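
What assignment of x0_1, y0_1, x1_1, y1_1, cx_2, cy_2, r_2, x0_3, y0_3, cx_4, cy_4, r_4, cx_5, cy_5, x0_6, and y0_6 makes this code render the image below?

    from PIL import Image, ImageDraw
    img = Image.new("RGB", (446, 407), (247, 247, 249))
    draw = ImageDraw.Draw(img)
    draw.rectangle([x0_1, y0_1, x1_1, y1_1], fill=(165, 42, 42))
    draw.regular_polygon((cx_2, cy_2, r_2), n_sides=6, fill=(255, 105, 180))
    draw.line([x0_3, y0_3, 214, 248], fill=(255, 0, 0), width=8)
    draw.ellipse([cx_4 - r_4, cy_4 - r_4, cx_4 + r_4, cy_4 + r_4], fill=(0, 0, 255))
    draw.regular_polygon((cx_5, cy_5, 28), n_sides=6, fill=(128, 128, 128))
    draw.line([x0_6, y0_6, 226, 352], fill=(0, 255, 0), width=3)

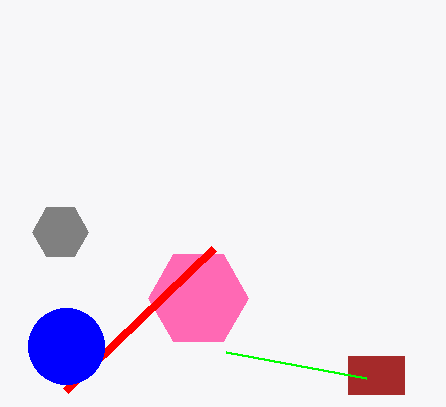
x0_1 = 348; y0_1 = 356; x1_1 = 404; y1_1 = 394; cx_2 = 198; cy_2 = 298; r_2 = 50; x0_3 = 66; y0_3 = 390; cx_4 = 66; cy_4 = 346; r_4 = 38; cx_5 = 60; cy_5 = 232; x0_6 = 366; y0_6 = 378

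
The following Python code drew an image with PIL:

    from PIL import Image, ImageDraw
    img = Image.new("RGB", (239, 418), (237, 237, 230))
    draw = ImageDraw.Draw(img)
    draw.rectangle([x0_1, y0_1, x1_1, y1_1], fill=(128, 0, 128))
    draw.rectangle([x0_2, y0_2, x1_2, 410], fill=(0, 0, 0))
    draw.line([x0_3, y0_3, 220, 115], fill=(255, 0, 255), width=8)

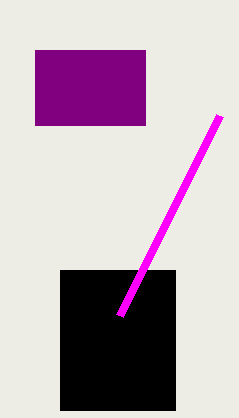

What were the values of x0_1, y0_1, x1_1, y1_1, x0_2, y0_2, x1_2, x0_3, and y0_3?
x0_1 = 35
y0_1 = 50
x1_1 = 145
y1_1 = 125
x0_2 = 60
y0_2 = 270
x1_2 = 175
x0_3 = 120
y0_3 = 315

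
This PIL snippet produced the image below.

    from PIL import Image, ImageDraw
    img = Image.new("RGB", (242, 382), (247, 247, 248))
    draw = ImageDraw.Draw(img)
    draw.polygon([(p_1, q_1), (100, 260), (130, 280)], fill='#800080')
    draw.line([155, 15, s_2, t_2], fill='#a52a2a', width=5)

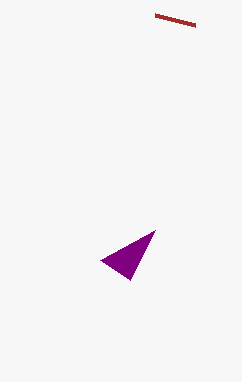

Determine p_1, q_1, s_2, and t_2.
p_1 = 155, q_1 = 230, s_2 = 195, t_2 = 25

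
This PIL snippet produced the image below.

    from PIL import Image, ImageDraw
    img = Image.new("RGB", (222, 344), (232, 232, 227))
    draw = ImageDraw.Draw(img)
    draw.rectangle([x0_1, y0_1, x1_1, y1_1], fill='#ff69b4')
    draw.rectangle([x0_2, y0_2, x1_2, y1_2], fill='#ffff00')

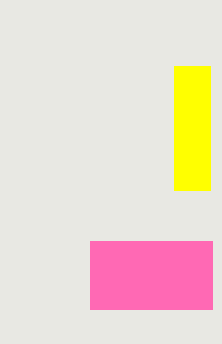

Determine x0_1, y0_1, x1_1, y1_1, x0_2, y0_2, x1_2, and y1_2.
x0_1 = 90
y0_1 = 241
x1_1 = 212
y1_1 = 309
x0_2 = 174
y0_2 = 66
x1_2 = 210
y1_2 = 190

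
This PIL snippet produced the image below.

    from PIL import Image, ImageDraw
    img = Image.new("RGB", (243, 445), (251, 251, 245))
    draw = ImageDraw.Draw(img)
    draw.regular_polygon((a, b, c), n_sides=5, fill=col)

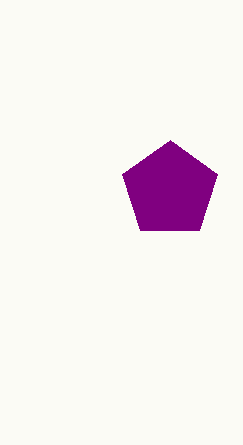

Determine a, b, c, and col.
a = 170
b = 190
c = 50
col = 'purple'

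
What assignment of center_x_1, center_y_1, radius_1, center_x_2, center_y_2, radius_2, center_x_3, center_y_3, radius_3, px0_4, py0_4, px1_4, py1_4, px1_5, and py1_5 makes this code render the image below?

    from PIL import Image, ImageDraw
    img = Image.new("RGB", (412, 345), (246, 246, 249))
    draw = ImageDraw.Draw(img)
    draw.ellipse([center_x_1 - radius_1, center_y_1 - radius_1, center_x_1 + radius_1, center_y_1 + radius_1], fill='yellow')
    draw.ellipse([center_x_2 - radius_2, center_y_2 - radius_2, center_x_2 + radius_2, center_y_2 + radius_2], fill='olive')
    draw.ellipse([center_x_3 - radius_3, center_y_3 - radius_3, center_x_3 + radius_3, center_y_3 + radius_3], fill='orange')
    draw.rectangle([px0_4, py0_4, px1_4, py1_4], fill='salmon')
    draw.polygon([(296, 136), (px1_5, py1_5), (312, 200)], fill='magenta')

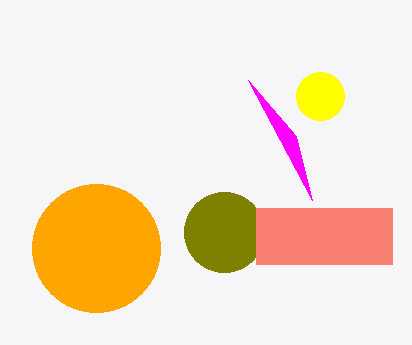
center_x_1 = 320, center_y_1 = 96, radius_1 = 24, center_x_2 = 224, center_y_2 = 232, radius_2 = 40, center_x_3 = 96, center_y_3 = 248, radius_3 = 64, px0_4 = 256, py0_4 = 208, px1_4 = 392, py1_4 = 264, px1_5 = 248, py1_5 = 80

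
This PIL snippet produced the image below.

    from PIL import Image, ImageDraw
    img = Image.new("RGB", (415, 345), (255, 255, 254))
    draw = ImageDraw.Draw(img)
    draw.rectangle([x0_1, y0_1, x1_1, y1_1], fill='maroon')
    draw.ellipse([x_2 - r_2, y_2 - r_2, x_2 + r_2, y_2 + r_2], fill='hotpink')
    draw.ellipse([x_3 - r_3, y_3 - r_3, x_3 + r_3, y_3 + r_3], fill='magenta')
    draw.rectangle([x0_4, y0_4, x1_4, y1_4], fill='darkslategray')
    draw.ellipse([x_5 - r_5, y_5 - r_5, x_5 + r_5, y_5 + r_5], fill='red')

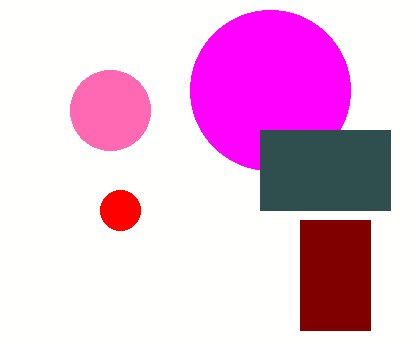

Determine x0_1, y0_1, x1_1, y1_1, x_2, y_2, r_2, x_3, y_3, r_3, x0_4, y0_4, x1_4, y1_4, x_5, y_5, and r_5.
x0_1 = 300, y0_1 = 220, x1_1 = 370, y1_1 = 330, x_2 = 110, y_2 = 110, r_2 = 40, x_3 = 270, y_3 = 90, r_3 = 80, x0_4 = 260, y0_4 = 130, x1_4 = 390, y1_4 = 210, x_5 = 120, y_5 = 210, r_5 = 20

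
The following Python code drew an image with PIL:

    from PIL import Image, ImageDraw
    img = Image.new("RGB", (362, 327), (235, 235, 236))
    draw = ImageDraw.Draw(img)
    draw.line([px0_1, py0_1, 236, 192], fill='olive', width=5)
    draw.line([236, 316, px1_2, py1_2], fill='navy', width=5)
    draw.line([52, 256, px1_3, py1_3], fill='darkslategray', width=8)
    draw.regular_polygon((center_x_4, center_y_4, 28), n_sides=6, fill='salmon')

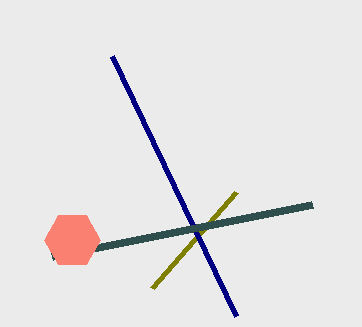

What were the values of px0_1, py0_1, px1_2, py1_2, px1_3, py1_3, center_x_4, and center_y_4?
px0_1 = 152
py0_1 = 288
px1_2 = 112
py1_2 = 56
px1_3 = 312
py1_3 = 204
center_x_4 = 72
center_y_4 = 240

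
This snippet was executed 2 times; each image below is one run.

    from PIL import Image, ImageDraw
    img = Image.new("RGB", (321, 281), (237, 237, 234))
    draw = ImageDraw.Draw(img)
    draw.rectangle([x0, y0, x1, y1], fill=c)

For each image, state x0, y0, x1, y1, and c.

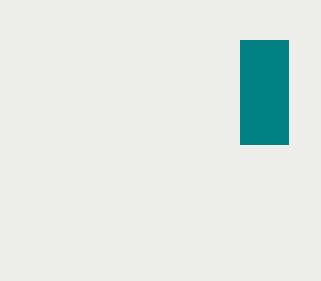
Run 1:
x0 = 240
y0 = 40
x1 = 288
y1 = 144
c = 'teal'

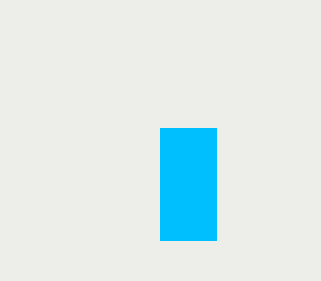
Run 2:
x0 = 160
y0 = 128
x1 = 216
y1 = 240
c = 'deepskyblue'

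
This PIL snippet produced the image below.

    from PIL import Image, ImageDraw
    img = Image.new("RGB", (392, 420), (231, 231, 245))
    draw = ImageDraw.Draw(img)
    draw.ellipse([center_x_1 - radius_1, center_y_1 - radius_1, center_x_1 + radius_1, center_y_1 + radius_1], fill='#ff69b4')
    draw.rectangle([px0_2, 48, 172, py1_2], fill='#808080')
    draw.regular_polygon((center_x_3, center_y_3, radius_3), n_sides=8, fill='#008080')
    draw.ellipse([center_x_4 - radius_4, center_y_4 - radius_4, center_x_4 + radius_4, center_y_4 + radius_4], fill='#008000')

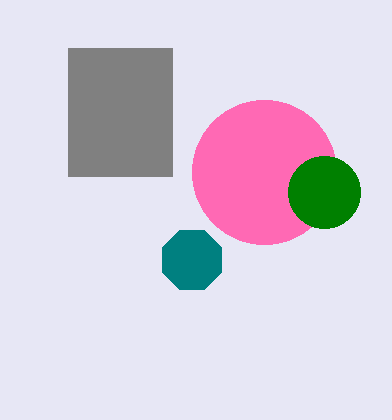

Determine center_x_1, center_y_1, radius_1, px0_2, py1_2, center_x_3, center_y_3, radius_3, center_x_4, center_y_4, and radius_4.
center_x_1 = 264
center_y_1 = 172
radius_1 = 72
px0_2 = 68
py1_2 = 176
center_x_3 = 192
center_y_3 = 260
radius_3 = 32
center_x_4 = 324
center_y_4 = 192
radius_4 = 36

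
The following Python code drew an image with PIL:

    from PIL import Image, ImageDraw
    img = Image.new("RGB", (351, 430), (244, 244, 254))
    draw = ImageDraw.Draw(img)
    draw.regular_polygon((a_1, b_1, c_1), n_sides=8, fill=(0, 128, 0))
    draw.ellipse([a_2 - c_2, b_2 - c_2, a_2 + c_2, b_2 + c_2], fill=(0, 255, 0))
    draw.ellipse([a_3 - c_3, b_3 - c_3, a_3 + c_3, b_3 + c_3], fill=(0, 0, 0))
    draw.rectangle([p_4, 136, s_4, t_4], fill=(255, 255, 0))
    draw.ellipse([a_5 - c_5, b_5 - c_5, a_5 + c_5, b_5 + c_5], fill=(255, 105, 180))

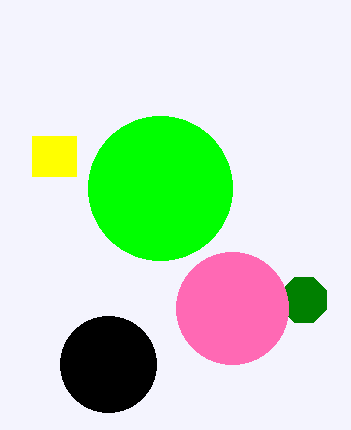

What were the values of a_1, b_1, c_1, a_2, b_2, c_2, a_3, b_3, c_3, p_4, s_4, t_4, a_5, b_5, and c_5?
a_1 = 304, b_1 = 300, c_1 = 24, a_2 = 160, b_2 = 188, c_2 = 72, a_3 = 108, b_3 = 364, c_3 = 48, p_4 = 32, s_4 = 76, t_4 = 176, a_5 = 232, b_5 = 308, c_5 = 56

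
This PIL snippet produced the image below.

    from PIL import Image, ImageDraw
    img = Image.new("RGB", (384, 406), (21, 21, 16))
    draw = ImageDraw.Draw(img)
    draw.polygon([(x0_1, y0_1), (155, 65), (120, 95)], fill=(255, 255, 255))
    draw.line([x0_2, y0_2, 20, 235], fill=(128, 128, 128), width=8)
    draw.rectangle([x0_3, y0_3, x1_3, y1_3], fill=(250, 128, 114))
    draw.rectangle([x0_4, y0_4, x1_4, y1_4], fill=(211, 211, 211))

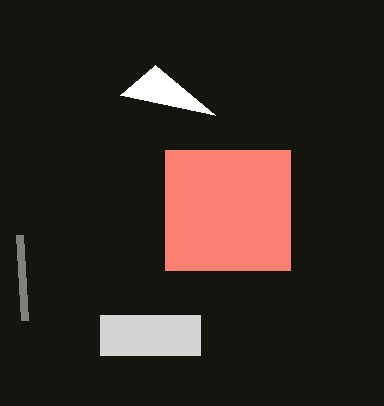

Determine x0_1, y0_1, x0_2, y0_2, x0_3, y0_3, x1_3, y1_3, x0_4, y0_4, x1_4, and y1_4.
x0_1 = 215
y0_1 = 115
x0_2 = 25
y0_2 = 320
x0_3 = 165
y0_3 = 150
x1_3 = 290
y1_3 = 270
x0_4 = 100
y0_4 = 315
x1_4 = 200
y1_4 = 355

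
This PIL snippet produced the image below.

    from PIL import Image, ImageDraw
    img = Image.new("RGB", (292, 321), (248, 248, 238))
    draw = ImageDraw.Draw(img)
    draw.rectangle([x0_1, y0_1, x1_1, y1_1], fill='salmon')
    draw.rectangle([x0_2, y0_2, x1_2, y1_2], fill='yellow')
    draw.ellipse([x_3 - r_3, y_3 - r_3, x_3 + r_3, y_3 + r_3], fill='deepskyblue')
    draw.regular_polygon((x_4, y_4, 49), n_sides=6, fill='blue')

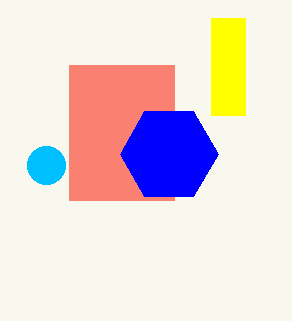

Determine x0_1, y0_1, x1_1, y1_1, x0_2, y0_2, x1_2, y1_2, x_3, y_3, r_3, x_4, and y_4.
x0_1 = 69, y0_1 = 65, x1_1 = 174, y1_1 = 200, x0_2 = 211, y0_2 = 18, x1_2 = 245, y1_2 = 115, x_3 = 46, y_3 = 165, r_3 = 19, x_4 = 169, y_4 = 154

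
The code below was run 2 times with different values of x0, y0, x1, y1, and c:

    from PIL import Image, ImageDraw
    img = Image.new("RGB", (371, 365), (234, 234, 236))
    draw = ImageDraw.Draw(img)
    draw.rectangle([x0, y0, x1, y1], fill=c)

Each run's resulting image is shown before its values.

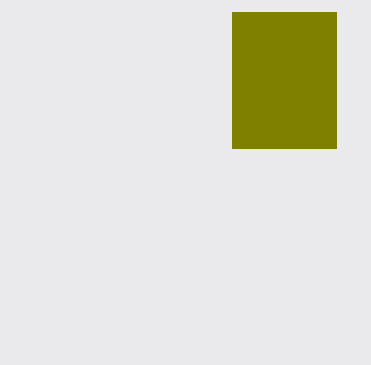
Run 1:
x0 = 232
y0 = 12
x1 = 336
y1 = 148
c = 'olive'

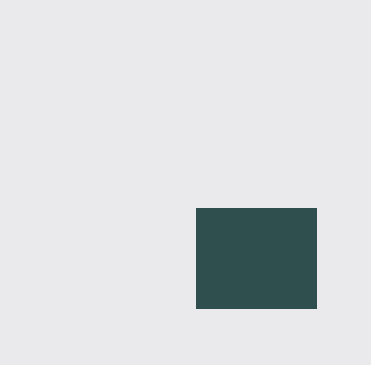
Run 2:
x0 = 196
y0 = 208
x1 = 316
y1 = 308
c = 'darkslategray'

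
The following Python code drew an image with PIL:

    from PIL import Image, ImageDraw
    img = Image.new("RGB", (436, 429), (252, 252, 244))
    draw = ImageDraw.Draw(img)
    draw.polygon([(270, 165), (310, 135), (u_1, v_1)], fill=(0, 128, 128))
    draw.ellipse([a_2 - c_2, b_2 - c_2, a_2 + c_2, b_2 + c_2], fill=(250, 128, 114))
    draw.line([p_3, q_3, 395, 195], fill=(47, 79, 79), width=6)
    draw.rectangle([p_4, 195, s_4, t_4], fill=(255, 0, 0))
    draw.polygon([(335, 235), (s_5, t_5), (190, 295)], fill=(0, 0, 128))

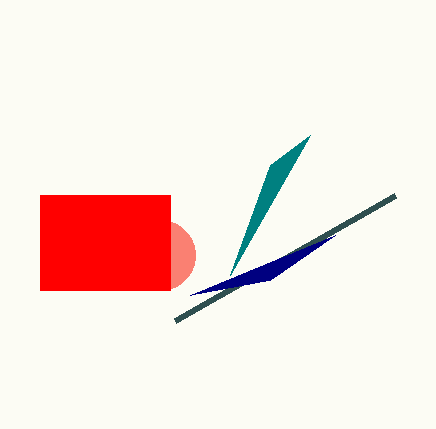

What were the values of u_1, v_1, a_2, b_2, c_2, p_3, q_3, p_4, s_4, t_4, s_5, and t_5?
u_1 = 230; v_1 = 275; a_2 = 160; b_2 = 255; c_2 = 35; p_3 = 175; q_3 = 320; p_4 = 40; s_4 = 170; t_4 = 290; s_5 = 270; t_5 = 280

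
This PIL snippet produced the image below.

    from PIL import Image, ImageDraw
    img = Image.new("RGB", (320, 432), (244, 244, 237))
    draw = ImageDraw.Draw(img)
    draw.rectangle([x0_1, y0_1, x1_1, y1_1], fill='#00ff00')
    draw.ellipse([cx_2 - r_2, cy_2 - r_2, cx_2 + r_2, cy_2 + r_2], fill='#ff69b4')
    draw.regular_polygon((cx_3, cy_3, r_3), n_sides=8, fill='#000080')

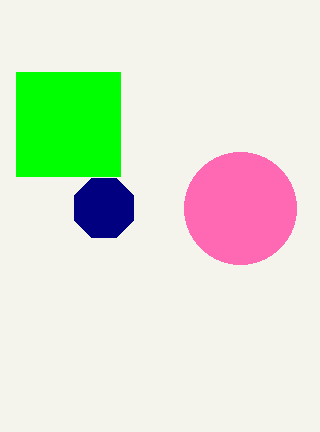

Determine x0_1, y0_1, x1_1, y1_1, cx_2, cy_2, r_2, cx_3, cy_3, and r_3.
x0_1 = 16, y0_1 = 72, x1_1 = 120, y1_1 = 176, cx_2 = 240, cy_2 = 208, r_2 = 56, cx_3 = 104, cy_3 = 208, r_3 = 32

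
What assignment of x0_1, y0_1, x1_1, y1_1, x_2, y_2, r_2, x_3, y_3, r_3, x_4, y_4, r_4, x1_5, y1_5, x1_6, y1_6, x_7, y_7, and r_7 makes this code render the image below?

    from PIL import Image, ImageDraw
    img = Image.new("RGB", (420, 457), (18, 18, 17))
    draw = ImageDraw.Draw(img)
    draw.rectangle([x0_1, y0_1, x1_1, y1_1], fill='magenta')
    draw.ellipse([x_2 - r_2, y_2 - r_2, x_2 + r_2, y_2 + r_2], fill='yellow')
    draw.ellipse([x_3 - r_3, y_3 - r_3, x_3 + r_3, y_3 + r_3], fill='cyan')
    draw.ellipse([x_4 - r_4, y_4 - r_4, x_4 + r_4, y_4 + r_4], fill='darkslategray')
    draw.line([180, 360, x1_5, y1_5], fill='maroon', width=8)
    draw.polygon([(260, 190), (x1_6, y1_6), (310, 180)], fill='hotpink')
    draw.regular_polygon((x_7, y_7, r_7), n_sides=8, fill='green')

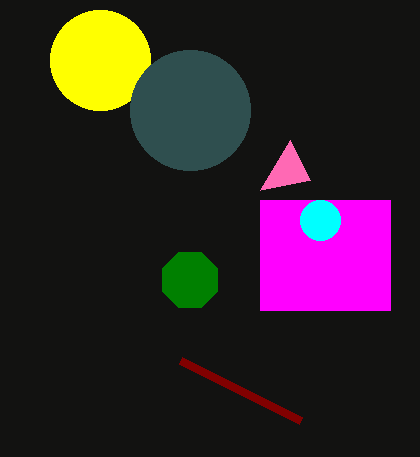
x0_1 = 260, y0_1 = 200, x1_1 = 390, y1_1 = 310, x_2 = 100, y_2 = 60, r_2 = 50, x_3 = 320, y_3 = 220, r_3 = 20, x_4 = 190, y_4 = 110, r_4 = 60, x1_5 = 300, y1_5 = 420, x1_6 = 290, y1_6 = 140, x_7 = 190, y_7 = 280, r_7 = 30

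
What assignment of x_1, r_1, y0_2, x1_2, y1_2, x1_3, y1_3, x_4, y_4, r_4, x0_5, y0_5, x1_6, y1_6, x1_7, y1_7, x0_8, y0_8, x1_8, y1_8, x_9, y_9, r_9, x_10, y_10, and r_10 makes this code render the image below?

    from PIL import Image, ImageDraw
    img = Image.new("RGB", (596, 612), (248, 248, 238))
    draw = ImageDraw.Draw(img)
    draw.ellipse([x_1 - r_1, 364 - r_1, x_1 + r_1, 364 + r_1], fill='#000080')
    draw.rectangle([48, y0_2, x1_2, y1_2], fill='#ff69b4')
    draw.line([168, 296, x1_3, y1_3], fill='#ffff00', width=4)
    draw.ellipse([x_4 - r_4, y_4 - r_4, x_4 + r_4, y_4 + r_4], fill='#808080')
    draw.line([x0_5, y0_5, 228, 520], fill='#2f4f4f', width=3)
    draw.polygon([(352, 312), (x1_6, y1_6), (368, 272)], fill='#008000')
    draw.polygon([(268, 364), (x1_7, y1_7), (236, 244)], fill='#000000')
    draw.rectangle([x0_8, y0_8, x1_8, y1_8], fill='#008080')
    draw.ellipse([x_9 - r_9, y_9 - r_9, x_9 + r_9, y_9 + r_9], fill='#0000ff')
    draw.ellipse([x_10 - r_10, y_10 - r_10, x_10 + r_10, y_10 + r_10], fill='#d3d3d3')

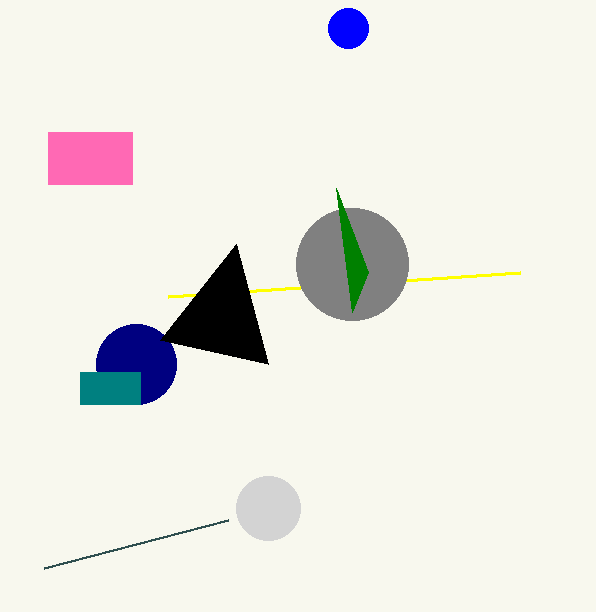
x_1 = 136, r_1 = 40, y0_2 = 132, x1_2 = 132, y1_2 = 184, x1_3 = 520, y1_3 = 272, x_4 = 352, y_4 = 264, r_4 = 56, x0_5 = 44, y0_5 = 568, x1_6 = 336, y1_6 = 188, x1_7 = 160, y1_7 = 340, x0_8 = 80, y0_8 = 372, x1_8 = 140, y1_8 = 404, x_9 = 348, y_9 = 28, r_9 = 20, x_10 = 268, y_10 = 508, r_10 = 32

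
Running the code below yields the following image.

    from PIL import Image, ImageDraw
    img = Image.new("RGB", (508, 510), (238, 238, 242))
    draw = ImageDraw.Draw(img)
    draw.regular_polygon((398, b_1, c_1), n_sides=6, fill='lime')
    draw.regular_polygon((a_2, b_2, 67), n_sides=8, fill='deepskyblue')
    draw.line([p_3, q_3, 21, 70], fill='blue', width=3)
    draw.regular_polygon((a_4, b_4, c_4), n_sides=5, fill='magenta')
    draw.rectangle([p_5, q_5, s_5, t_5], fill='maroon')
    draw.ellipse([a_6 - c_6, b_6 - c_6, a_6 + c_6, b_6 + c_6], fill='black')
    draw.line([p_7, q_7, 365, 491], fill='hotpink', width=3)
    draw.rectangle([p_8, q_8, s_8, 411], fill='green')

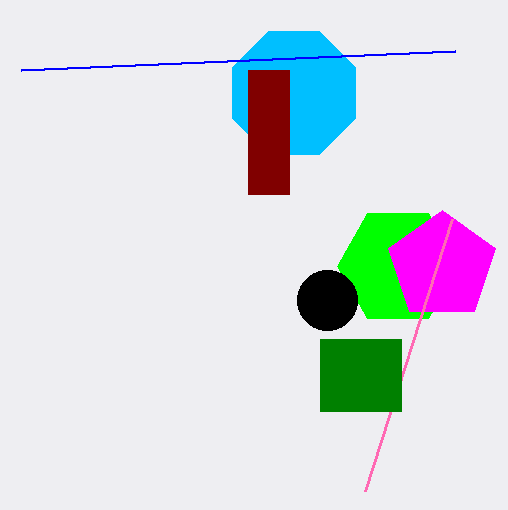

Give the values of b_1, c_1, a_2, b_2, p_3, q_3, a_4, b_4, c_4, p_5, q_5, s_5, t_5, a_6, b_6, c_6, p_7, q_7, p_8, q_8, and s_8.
b_1 = 266
c_1 = 61
a_2 = 294
b_2 = 93
p_3 = 455
q_3 = 51
a_4 = 442
b_4 = 266
c_4 = 56
p_5 = 248
q_5 = 70
s_5 = 289
t_5 = 194
a_6 = 327
b_6 = 300
c_6 = 30
p_7 = 452
q_7 = 219
p_8 = 320
q_8 = 339
s_8 = 401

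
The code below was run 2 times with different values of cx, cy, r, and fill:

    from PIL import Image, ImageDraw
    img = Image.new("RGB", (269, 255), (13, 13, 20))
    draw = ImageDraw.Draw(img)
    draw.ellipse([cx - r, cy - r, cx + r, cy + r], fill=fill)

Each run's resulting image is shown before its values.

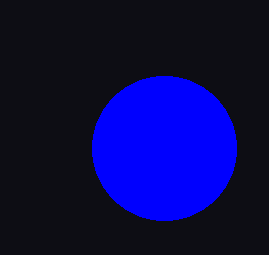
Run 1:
cx = 164, cy = 148, r = 72, fill = 'blue'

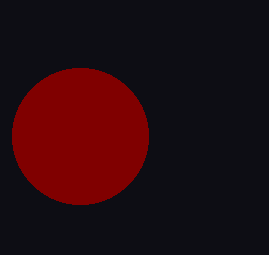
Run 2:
cx = 80; cy = 136; r = 68; fill = 'maroon'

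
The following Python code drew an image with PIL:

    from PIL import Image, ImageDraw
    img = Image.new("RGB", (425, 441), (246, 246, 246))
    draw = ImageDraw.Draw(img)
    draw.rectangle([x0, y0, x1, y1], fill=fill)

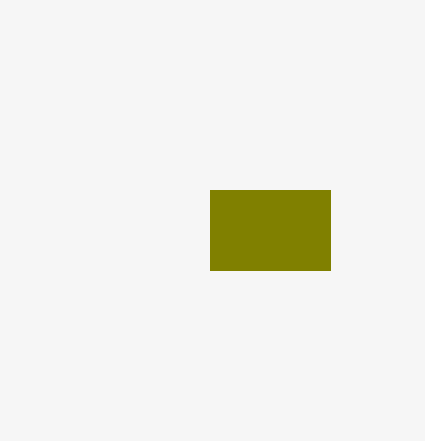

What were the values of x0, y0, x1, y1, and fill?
x0 = 210, y0 = 190, x1 = 330, y1 = 270, fill = 'olive'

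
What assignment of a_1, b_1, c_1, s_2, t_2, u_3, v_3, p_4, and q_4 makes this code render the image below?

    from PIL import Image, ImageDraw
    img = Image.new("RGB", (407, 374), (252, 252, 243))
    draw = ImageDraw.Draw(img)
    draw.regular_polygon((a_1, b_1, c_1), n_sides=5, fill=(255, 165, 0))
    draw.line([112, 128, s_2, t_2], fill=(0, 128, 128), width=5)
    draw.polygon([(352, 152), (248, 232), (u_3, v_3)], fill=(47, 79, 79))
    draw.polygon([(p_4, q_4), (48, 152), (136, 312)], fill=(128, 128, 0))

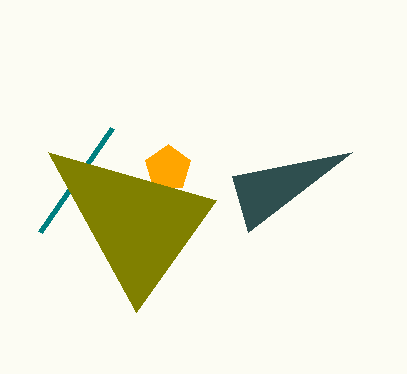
a_1 = 168; b_1 = 168; c_1 = 24; s_2 = 40; t_2 = 232; u_3 = 232; v_3 = 176; p_4 = 216; q_4 = 200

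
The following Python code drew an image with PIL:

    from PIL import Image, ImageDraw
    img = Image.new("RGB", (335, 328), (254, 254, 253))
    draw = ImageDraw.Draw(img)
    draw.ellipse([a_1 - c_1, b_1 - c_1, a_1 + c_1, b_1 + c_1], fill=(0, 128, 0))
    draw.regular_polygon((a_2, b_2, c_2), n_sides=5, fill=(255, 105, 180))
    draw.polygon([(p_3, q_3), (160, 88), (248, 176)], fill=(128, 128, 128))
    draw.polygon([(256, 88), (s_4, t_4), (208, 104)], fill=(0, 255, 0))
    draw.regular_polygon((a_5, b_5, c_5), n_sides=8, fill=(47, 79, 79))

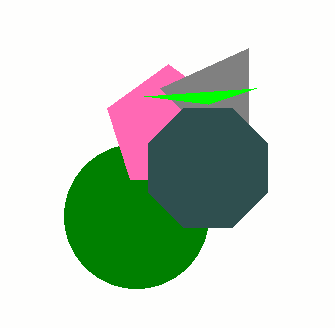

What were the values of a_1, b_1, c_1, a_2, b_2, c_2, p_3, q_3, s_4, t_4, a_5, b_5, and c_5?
a_1 = 136; b_1 = 216; c_1 = 72; a_2 = 168; b_2 = 128; c_2 = 64; p_3 = 248; q_3 = 48; s_4 = 144; t_4 = 96; a_5 = 208; b_5 = 168; c_5 = 64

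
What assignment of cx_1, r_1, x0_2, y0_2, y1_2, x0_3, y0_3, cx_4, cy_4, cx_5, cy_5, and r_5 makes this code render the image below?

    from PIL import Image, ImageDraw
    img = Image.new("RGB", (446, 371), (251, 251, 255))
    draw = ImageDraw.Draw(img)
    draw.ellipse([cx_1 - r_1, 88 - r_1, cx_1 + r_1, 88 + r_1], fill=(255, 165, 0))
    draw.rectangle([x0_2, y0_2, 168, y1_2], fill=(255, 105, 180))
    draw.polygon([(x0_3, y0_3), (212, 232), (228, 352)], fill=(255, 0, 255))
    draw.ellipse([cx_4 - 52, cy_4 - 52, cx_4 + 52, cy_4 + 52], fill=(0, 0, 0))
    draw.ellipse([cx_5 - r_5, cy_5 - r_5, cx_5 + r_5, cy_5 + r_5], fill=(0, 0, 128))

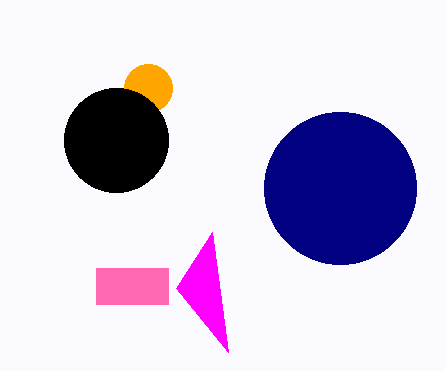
cx_1 = 148
r_1 = 24
x0_2 = 96
y0_2 = 268
y1_2 = 304
x0_3 = 176
y0_3 = 288
cx_4 = 116
cy_4 = 140
cx_5 = 340
cy_5 = 188
r_5 = 76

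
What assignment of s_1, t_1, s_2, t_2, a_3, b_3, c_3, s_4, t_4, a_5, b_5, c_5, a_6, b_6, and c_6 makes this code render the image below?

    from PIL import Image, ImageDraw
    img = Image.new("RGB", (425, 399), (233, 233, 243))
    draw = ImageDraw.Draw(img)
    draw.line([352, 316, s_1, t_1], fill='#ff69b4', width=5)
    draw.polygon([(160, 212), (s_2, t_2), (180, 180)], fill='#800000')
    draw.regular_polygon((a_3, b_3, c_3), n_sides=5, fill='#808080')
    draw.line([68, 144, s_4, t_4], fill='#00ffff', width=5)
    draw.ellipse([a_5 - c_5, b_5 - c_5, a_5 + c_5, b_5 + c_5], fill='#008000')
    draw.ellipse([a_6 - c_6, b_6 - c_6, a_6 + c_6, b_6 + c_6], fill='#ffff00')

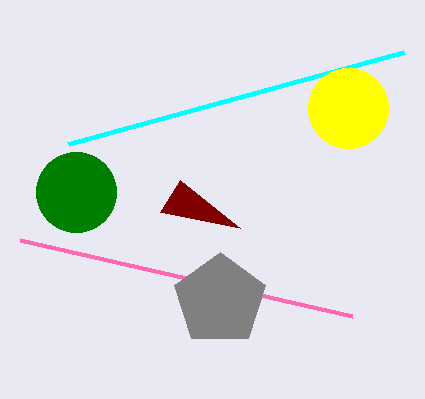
s_1 = 20, t_1 = 240, s_2 = 240, t_2 = 228, a_3 = 220, b_3 = 300, c_3 = 48, s_4 = 404, t_4 = 52, a_5 = 76, b_5 = 192, c_5 = 40, a_6 = 348, b_6 = 108, c_6 = 40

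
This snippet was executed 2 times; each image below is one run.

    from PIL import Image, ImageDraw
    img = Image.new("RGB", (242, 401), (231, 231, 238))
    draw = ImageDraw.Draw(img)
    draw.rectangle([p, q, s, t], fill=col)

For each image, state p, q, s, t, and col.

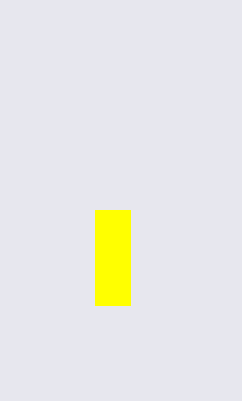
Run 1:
p = 95, q = 210, s = 130, t = 305, col = 'yellow'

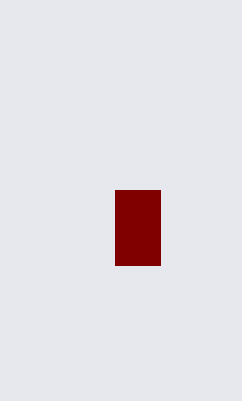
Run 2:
p = 115, q = 190, s = 160, t = 265, col = 'maroon'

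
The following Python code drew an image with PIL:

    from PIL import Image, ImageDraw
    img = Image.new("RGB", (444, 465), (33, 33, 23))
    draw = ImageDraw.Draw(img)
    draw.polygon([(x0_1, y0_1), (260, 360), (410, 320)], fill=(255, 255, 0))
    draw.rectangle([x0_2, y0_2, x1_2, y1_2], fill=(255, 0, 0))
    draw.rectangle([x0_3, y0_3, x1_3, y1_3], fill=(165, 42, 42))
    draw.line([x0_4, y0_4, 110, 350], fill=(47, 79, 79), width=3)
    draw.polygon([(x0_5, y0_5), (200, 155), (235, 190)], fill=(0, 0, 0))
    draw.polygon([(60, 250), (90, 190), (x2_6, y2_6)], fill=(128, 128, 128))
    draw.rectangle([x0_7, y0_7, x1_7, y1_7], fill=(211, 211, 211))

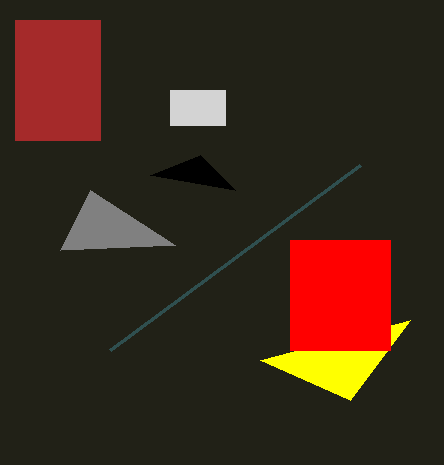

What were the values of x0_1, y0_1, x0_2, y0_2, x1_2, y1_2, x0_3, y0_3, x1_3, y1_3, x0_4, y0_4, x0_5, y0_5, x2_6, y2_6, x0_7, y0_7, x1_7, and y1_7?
x0_1 = 350
y0_1 = 400
x0_2 = 290
y0_2 = 240
x1_2 = 390
y1_2 = 350
x0_3 = 15
y0_3 = 20
x1_3 = 100
y1_3 = 140
x0_4 = 360
y0_4 = 165
x0_5 = 150
y0_5 = 175
x2_6 = 175
y2_6 = 245
x0_7 = 170
y0_7 = 90
x1_7 = 225
y1_7 = 125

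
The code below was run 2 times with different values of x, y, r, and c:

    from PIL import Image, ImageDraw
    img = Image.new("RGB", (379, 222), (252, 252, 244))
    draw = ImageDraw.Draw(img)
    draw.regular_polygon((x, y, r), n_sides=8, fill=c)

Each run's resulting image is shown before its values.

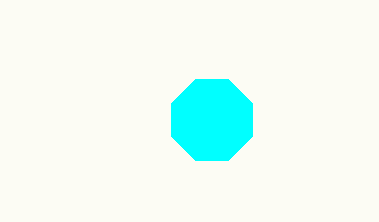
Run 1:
x = 212
y = 120
r = 44
c = 'cyan'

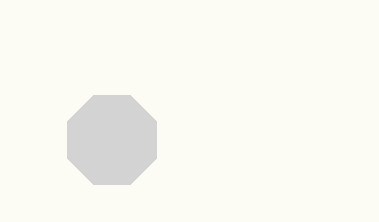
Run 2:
x = 112
y = 140
r = 48
c = 'lightgray'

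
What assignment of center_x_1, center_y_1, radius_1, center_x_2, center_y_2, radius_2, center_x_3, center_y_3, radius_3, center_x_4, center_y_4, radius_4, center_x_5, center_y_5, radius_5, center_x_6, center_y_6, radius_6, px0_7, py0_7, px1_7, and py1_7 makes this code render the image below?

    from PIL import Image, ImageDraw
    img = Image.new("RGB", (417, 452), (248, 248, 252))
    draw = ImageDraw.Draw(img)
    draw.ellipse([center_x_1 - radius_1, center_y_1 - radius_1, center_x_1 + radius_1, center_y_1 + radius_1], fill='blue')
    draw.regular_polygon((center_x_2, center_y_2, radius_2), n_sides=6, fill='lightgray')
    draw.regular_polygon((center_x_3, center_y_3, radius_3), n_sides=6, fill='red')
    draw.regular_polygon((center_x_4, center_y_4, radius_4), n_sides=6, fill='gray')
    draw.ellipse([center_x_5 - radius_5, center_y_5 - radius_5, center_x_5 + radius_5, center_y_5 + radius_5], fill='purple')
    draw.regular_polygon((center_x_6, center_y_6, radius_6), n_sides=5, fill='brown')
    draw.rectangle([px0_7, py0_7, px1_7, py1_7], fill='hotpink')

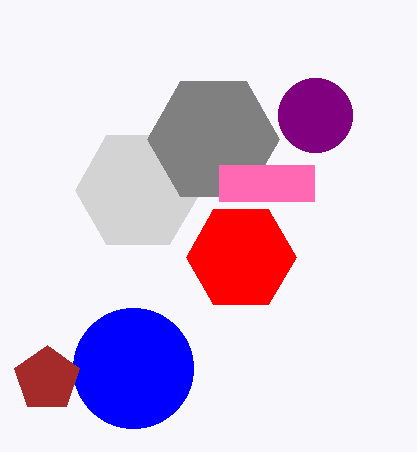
center_x_1 = 133
center_y_1 = 368
radius_1 = 60
center_x_2 = 138
center_y_2 = 190
radius_2 = 63
center_x_3 = 241
center_y_3 = 257
radius_3 = 55
center_x_4 = 213
center_y_4 = 139
radius_4 = 66
center_x_5 = 315
center_y_5 = 115
radius_5 = 37
center_x_6 = 47
center_y_6 = 379
radius_6 = 34
px0_7 = 219
py0_7 = 165
px1_7 = 314
py1_7 = 201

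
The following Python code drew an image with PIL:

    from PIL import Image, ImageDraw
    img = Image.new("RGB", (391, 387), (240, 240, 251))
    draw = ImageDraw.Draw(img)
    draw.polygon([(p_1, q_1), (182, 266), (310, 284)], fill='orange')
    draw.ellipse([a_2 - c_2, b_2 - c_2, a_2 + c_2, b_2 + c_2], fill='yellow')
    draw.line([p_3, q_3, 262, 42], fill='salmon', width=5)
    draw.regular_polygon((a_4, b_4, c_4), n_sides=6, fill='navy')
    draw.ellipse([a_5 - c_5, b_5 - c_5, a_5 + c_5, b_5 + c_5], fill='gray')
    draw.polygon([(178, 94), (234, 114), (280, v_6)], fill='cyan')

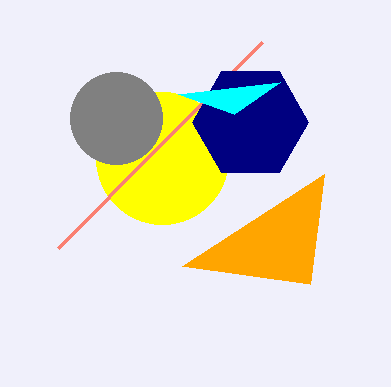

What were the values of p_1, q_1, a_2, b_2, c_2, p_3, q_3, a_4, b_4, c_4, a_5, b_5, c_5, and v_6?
p_1 = 324; q_1 = 174; a_2 = 162; b_2 = 158; c_2 = 66; p_3 = 58; q_3 = 248; a_4 = 250; b_4 = 122; c_4 = 58; a_5 = 116; b_5 = 118; c_5 = 46; v_6 = 82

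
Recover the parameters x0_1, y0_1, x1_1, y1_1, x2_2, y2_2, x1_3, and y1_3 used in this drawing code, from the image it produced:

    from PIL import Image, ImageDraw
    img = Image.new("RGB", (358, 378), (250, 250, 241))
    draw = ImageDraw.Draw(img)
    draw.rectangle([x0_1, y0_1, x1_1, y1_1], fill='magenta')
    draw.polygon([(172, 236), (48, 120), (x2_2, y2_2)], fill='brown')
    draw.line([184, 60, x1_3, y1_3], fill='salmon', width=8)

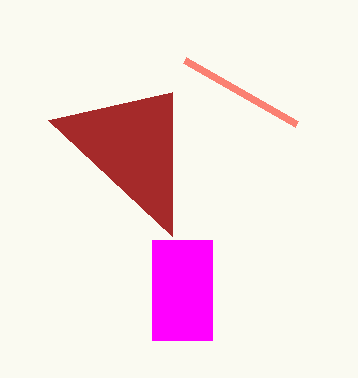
x0_1 = 152
y0_1 = 240
x1_1 = 212
y1_1 = 340
x2_2 = 172
y2_2 = 92
x1_3 = 296
y1_3 = 124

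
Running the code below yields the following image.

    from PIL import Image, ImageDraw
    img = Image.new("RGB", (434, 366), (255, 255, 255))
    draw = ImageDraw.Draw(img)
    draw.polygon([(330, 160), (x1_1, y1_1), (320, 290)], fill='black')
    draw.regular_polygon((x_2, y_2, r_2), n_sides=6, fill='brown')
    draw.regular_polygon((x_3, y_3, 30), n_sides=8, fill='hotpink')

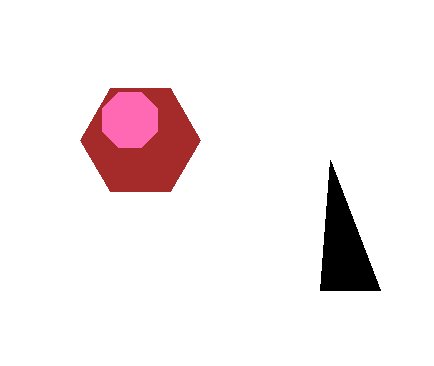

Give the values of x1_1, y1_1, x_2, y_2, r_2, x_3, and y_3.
x1_1 = 380, y1_1 = 290, x_2 = 140, y_2 = 140, r_2 = 60, x_3 = 130, y_3 = 120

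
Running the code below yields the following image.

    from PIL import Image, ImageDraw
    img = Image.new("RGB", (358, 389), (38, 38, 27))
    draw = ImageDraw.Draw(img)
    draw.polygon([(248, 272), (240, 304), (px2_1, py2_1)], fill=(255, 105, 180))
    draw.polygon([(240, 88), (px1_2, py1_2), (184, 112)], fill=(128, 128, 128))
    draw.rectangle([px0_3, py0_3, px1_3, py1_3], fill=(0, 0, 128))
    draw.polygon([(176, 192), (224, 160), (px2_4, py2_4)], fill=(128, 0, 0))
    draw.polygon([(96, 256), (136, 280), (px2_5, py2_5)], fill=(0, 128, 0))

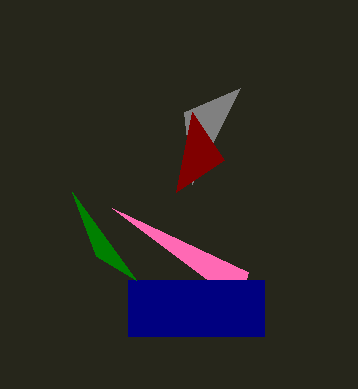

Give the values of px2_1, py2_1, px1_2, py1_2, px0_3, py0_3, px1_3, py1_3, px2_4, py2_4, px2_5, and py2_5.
px2_1 = 112, py2_1 = 208, px1_2 = 192, py1_2 = 184, px0_3 = 128, py0_3 = 280, px1_3 = 264, py1_3 = 336, px2_4 = 192, py2_4 = 112, px2_5 = 72, py2_5 = 192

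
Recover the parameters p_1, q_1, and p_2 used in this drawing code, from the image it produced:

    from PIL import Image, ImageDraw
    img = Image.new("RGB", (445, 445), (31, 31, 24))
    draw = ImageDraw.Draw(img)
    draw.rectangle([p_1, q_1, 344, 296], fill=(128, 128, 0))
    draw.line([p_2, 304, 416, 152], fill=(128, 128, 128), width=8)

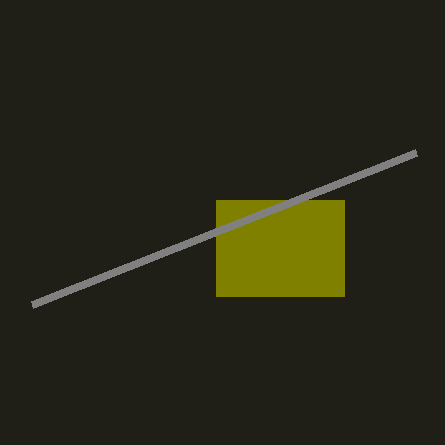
p_1 = 216, q_1 = 200, p_2 = 32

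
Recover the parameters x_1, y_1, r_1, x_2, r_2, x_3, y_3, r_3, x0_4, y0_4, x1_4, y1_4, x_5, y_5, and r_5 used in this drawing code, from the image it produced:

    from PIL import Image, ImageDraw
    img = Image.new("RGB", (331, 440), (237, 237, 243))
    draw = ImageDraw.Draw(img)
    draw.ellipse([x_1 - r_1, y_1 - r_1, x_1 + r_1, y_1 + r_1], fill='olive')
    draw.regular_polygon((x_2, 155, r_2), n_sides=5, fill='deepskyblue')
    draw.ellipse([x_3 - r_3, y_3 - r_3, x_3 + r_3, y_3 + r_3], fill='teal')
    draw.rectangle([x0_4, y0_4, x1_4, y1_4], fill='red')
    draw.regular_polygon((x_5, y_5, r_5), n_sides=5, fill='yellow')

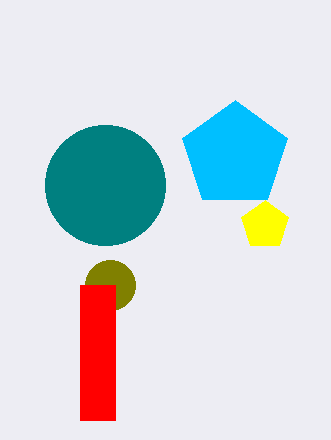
x_1 = 110, y_1 = 285, r_1 = 25, x_2 = 235, r_2 = 55, x_3 = 105, y_3 = 185, r_3 = 60, x0_4 = 80, y0_4 = 285, x1_4 = 115, y1_4 = 420, x_5 = 265, y_5 = 225, r_5 = 25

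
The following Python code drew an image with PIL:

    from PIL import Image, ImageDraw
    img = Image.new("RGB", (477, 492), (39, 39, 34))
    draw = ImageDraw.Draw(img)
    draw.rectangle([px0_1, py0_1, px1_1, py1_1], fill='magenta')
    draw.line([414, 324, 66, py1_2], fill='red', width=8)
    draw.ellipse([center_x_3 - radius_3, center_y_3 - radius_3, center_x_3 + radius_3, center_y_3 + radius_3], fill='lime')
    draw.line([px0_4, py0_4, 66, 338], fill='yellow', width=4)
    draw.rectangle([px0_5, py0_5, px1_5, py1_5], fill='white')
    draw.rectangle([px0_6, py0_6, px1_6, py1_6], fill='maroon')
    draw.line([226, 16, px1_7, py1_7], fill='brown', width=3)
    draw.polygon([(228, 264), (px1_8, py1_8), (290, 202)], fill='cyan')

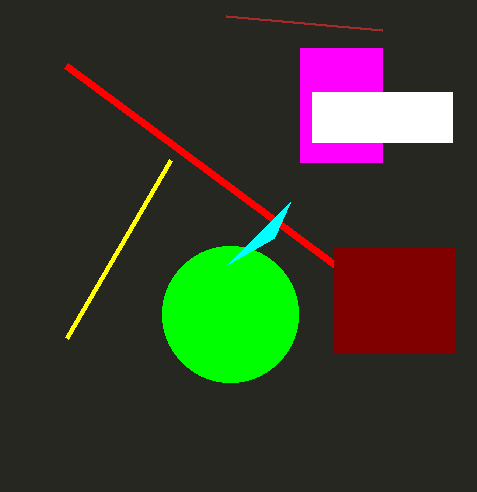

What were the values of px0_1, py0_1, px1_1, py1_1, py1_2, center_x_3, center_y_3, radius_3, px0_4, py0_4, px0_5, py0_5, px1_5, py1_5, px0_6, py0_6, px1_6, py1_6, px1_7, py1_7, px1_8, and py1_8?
px0_1 = 300; py0_1 = 48; px1_1 = 382; py1_1 = 162; py1_2 = 66; center_x_3 = 230; center_y_3 = 314; radius_3 = 68; px0_4 = 170; py0_4 = 160; px0_5 = 312; py0_5 = 92; px1_5 = 452; py1_5 = 142; px0_6 = 334; py0_6 = 248; px1_6 = 454; py1_6 = 352; px1_7 = 382; py1_7 = 30; px1_8 = 274; py1_8 = 238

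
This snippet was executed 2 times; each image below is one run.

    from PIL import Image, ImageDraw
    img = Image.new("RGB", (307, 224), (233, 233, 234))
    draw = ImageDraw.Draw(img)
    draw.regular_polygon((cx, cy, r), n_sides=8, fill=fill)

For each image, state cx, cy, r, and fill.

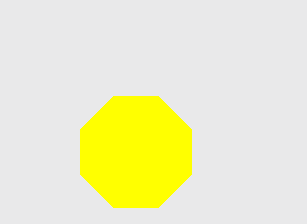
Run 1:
cx = 136; cy = 152; r = 60; fill = 'yellow'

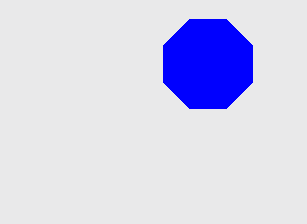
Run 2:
cx = 208, cy = 64, r = 48, fill = 'blue'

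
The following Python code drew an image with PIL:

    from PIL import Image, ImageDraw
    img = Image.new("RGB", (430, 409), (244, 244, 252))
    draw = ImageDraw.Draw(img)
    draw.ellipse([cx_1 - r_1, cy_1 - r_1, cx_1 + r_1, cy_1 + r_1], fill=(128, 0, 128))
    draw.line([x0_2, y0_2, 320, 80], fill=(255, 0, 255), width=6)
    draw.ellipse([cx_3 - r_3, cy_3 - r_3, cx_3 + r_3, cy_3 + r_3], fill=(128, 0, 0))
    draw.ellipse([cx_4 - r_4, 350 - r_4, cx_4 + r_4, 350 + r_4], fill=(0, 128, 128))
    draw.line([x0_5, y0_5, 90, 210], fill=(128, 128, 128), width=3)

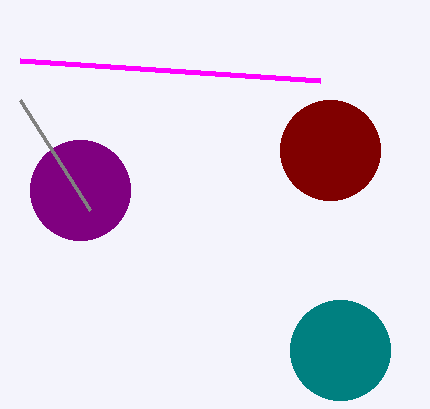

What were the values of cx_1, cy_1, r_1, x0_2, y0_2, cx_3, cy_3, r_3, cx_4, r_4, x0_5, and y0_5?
cx_1 = 80
cy_1 = 190
r_1 = 50
x0_2 = 20
y0_2 = 60
cx_3 = 330
cy_3 = 150
r_3 = 50
cx_4 = 340
r_4 = 50
x0_5 = 20
y0_5 = 100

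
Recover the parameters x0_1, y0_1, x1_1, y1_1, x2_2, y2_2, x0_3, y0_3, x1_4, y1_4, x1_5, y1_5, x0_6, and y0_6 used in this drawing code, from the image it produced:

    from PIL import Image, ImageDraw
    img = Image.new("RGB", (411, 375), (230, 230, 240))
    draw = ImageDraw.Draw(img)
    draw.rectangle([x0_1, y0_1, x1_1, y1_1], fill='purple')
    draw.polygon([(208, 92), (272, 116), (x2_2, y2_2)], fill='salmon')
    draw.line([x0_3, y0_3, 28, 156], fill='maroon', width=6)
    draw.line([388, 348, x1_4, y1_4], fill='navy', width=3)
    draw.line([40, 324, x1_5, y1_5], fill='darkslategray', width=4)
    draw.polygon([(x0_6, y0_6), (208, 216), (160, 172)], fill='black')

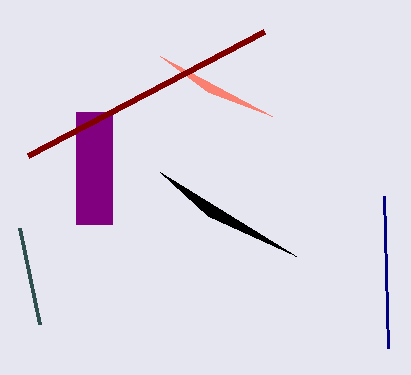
x0_1 = 76
y0_1 = 112
x1_1 = 112
y1_1 = 224
x2_2 = 160
y2_2 = 56
x0_3 = 264
y0_3 = 32
x1_4 = 384
y1_4 = 196
x1_5 = 20
y1_5 = 228
x0_6 = 296
y0_6 = 256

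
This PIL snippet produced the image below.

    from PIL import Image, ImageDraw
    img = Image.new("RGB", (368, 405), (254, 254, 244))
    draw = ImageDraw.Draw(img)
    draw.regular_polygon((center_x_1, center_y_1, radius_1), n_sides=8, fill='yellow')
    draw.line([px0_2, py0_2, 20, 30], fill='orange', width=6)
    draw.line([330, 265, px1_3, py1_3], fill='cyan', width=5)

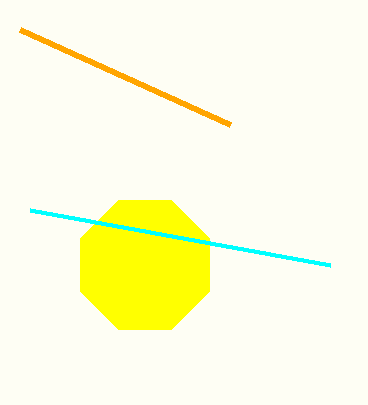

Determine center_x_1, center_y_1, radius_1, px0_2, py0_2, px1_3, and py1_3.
center_x_1 = 145; center_y_1 = 265; radius_1 = 70; px0_2 = 230; py0_2 = 125; px1_3 = 30; py1_3 = 210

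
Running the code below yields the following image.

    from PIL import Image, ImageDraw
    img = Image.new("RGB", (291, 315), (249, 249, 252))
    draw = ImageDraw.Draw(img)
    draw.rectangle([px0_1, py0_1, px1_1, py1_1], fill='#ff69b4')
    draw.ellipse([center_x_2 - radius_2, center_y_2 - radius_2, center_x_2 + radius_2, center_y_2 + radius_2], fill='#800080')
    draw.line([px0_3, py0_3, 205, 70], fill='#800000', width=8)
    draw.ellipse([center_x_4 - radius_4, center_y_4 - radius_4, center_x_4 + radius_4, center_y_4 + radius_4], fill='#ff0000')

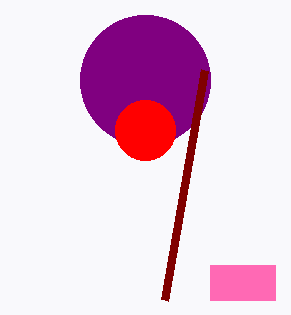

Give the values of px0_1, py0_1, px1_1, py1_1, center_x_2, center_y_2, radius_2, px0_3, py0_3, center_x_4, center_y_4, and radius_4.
px0_1 = 210; py0_1 = 265; px1_1 = 275; py1_1 = 300; center_x_2 = 145; center_y_2 = 80; radius_2 = 65; px0_3 = 165; py0_3 = 300; center_x_4 = 145; center_y_4 = 130; radius_4 = 30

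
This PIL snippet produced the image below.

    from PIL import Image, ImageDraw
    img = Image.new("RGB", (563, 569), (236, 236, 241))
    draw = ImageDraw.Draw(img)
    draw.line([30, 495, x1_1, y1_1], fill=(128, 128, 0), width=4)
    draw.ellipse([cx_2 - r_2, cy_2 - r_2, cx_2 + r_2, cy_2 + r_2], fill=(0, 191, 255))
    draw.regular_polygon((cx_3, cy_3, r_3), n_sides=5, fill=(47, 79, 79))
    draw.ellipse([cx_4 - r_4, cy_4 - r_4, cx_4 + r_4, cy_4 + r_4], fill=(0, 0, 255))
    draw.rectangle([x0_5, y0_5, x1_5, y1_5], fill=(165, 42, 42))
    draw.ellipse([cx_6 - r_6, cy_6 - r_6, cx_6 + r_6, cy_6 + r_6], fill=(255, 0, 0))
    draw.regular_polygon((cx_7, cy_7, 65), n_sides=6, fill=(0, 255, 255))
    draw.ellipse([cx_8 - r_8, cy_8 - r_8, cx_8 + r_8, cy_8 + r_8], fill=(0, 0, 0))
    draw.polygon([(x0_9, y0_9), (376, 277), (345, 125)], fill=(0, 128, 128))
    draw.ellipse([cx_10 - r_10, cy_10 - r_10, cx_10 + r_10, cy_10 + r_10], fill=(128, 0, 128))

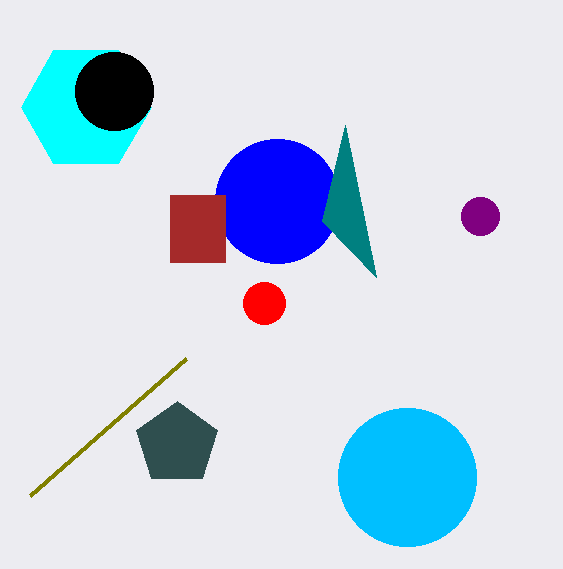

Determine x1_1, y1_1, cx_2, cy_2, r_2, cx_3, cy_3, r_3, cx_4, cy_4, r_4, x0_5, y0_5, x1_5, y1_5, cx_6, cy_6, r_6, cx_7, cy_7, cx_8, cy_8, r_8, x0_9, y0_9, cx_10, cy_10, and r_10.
x1_1 = 186
y1_1 = 358
cx_2 = 407
cy_2 = 477
r_2 = 69
cx_3 = 177
cy_3 = 444
r_3 = 43
cx_4 = 277
cy_4 = 201
r_4 = 62
x0_5 = 170
y0_5 = 195
x1_5 = 225
y1_5 = 262
cx_6 = 264
cy_6 = 303
r_6 = 21
cx_7 = 86
cy_7 = 107
cx_8 = 114
cy_8 = 91
r_8 = 39
x0_9 = 322
y0_9 = 221
cx_10 = 480
cy_10 = 216
r_10 = 19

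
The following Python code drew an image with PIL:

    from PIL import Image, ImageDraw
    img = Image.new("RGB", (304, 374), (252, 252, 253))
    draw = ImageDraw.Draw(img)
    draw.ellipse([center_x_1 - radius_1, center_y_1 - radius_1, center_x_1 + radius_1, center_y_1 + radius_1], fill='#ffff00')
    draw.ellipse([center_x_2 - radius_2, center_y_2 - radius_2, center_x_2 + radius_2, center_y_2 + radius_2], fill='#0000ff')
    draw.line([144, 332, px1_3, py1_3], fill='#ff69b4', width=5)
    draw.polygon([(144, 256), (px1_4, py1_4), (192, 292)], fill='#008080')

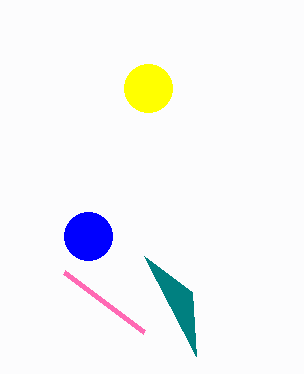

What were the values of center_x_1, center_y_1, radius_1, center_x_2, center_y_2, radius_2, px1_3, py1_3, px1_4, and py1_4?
center_x_1 = 148, center_y_1 = 88, radius_1 = 24, center_x_2 = 88, center_y_2 = 236, radius_2 = 24, px1_3 = 64, py1_3 = 272, px1_4 = 196, py1_4 = 356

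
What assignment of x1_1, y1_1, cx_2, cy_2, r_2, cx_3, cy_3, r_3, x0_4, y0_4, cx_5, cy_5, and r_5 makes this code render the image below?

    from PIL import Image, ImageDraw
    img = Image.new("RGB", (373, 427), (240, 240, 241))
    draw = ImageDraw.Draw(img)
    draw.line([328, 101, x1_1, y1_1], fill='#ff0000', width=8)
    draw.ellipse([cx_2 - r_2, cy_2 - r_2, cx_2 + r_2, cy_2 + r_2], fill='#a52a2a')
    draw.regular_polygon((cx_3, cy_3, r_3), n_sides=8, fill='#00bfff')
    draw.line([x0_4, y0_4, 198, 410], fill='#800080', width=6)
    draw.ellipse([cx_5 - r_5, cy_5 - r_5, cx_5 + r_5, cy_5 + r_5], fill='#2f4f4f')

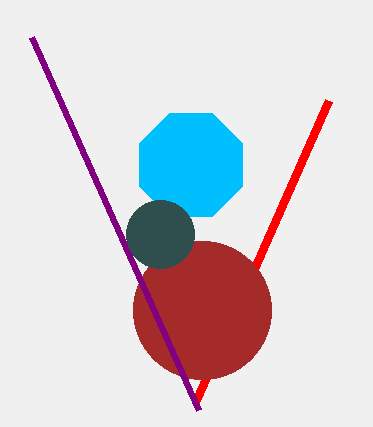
x1_1 = 195; y1_1 = 402; cx_2 = 202; cy_2 = 310; r_2 = 69; cx_3 = 191; cy_3 = 165; r_3 = 56; x0_4 = 31; y0_4 = 37; cx_5 = 160; cy_5 = 234; r_5 = 34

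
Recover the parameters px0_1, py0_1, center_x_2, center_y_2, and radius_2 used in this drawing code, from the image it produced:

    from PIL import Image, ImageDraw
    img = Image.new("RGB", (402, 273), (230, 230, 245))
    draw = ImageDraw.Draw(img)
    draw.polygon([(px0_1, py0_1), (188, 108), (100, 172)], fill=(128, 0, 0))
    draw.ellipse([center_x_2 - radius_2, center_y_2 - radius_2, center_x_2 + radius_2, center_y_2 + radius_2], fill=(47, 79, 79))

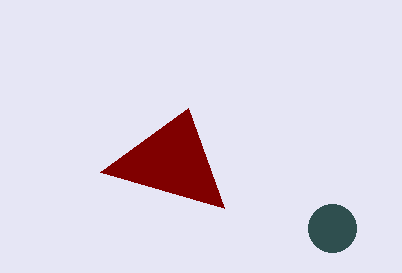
px0_1 = 224, py0_1 = 208, center_x_2 = 332, center_y_2 = 228, radius_2 = 24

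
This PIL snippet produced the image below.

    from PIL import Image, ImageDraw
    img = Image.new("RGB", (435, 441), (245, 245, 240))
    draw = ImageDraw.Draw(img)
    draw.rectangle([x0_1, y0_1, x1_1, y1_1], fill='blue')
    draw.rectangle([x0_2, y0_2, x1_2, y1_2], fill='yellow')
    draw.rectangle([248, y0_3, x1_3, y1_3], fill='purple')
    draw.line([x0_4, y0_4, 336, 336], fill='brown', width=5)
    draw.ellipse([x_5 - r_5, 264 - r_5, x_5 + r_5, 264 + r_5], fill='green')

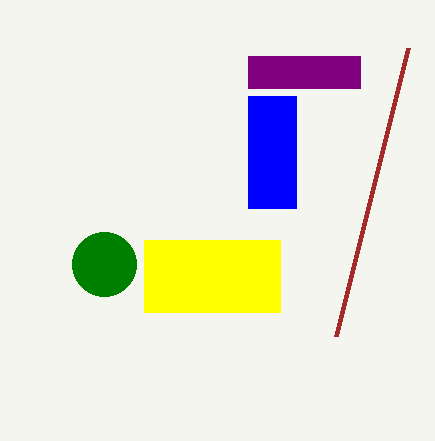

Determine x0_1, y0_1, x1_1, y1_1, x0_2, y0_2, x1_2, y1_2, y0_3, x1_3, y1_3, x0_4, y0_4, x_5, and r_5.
x0_1 = 248
y0_1 = 96
x1_1 = 296
y1_1 = 208
x0_2 = 144
y0_2 = 240
x1_2 = 280
y1_2 = 312
y0_3 = 56
x1_3 = 360
y1_3 = 88
x0_4 = 408
y0_4 = 48
x_5 = 104
r_5 = 32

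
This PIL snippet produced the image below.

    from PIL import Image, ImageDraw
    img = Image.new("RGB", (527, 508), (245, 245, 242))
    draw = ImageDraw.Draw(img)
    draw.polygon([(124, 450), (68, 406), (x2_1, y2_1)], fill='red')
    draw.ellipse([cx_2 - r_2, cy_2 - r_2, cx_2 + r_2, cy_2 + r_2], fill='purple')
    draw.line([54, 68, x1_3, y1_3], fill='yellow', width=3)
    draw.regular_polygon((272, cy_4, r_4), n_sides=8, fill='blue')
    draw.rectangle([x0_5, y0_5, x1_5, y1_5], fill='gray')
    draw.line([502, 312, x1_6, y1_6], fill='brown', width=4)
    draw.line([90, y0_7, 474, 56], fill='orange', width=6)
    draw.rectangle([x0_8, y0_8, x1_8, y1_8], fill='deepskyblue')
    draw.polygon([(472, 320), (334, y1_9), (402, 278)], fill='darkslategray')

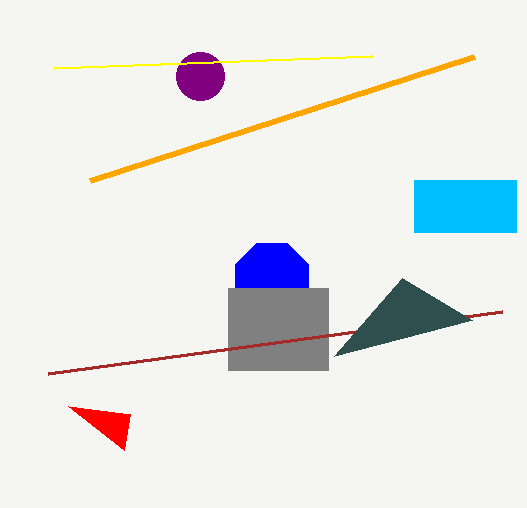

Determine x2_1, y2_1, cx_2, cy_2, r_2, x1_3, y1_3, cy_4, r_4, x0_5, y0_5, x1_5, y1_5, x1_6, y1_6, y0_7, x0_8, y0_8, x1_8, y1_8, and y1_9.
x2_1 = 130
y2_1 = 414
cx_2 = 200
cy_2 = 76
r_2 = 24
x1_3 = 372
y1_3 = 56
cy_4 = 280
r_4 = 40
x0_5 = 228
y0_5 = 288
x1_5 = 328
y1_5 = 370
x1_6 = 48
y1_6 = 374
y0_7 = 180
x0_8 = 414
y0_8 = 180
x1_8 = 516
y1_8 = 232
y1_9 = 356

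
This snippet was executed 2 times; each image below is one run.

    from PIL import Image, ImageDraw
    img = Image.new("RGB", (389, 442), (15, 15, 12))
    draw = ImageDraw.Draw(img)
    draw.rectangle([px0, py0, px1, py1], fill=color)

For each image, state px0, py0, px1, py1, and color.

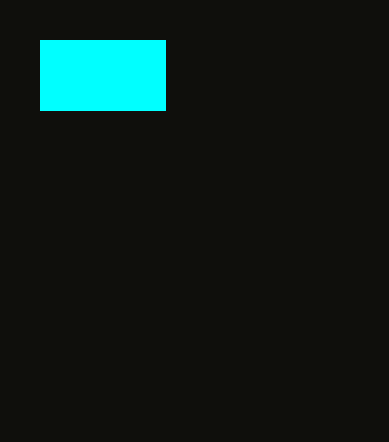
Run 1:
px0 = 40
py0 = 40
px1 = 165
py1 = 110
color = 'cyan'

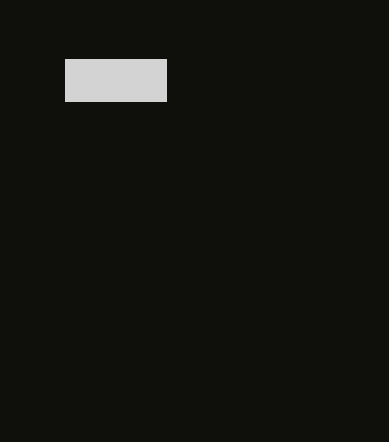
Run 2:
px0 = 65, py0 = 59, px1 = 166, py1 = 101, color = 'lightgray'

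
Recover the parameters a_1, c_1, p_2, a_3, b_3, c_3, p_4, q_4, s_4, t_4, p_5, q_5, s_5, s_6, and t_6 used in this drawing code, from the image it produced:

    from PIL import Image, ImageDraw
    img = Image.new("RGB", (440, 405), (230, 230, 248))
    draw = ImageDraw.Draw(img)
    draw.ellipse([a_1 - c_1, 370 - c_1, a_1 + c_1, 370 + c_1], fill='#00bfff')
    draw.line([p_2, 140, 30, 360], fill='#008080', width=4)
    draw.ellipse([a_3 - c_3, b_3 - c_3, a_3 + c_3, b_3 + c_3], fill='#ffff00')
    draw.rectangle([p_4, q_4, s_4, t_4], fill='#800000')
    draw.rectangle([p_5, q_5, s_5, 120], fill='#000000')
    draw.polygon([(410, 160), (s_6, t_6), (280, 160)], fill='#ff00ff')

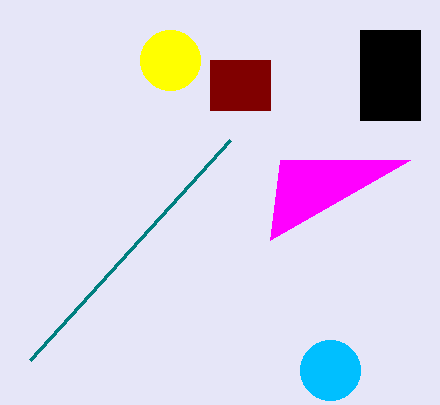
a_1 = 330; c_1 = 30; p_2 = 230; a_3 = 170; b_3 = 60; c_3 = 30; p_4 = 210; q_4 = 60; s_4 = 270; t_4 = 110; p_5 = 360; q_5 = 30; s_5 = 420; s_6 = 270; t_6 = 240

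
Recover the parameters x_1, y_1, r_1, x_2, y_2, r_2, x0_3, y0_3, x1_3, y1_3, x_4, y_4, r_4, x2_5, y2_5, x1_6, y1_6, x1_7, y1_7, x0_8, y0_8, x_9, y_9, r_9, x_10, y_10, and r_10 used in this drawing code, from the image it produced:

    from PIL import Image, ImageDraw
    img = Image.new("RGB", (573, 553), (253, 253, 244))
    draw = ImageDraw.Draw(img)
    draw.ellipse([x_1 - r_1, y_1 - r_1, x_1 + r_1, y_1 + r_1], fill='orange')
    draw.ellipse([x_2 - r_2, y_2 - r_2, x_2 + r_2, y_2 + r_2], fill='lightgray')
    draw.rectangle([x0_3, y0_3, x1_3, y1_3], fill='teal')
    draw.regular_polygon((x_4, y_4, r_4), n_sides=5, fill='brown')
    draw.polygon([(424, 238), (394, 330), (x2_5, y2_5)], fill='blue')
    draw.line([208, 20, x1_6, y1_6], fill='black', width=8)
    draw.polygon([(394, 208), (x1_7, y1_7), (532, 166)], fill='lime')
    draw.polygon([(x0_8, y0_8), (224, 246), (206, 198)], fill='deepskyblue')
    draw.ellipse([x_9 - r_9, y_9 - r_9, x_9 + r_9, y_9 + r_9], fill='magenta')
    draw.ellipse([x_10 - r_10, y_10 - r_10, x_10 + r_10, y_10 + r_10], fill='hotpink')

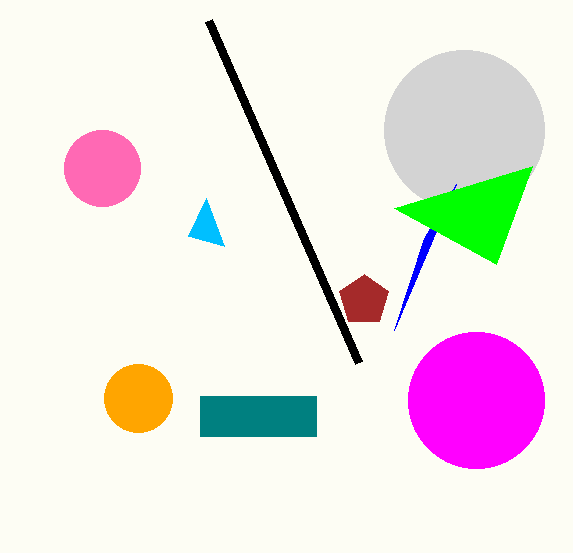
x_1 = 138, y_1 = 398, r_1 = 34, x_2 = 464, y_2 = 130, r_2 = 80, x0_3 = 200, y0_3 = 396, x1_3 = 316, y1_3 = 436, x_4 = 364, y_4 = 300, r_4 = 26, x2_5 = 456, y2_5 = 184, x1_6 = 358, y1_6 = 362, x1_7 = 496, y1_7 = 264, x0_8 = 188, y0_8 = 236, x_9 = 476, y_9 = 400, r_9 = 68, x_10 = 102, y_10 = 168, r_10 = 38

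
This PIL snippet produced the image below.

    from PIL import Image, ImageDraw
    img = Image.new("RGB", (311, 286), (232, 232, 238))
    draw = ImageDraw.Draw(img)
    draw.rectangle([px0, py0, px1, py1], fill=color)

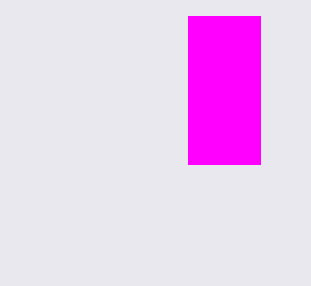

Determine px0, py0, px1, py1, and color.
px0 = 188, py0 = 16, px1 = 260, py1 = 164, color = 'magenta'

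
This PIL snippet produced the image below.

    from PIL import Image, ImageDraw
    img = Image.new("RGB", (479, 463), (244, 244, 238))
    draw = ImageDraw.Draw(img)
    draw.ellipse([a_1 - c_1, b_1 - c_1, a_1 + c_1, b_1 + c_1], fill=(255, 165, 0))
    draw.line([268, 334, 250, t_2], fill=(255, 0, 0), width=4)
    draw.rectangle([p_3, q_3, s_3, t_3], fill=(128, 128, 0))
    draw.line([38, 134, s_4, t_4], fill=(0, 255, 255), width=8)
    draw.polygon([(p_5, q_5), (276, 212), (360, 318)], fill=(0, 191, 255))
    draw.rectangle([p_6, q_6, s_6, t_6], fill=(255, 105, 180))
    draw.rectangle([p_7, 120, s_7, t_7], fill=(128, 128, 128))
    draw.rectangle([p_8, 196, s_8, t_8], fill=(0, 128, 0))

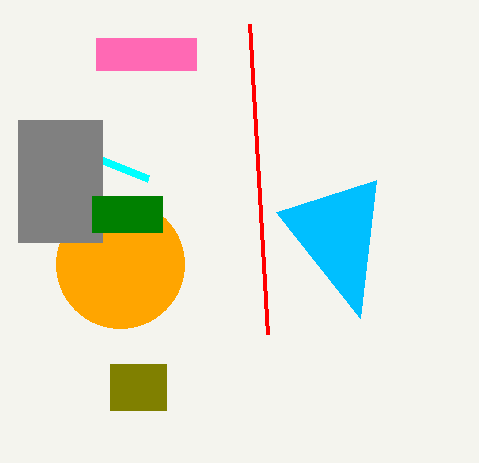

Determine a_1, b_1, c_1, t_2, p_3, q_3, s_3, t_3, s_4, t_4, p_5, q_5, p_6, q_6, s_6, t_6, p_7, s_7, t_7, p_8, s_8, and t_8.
a_1 = 120; b_1 = 264; c_1 = 64; t_2 = 24; p_3 = 110; q_3 = 364; s_3 = 166; t_3 = 410; s_4 = 148; t_4 = 178; p_5 = 376; q_5 = 180; p_6 = 96; q_6 = 38; s_6 = 196; t_6 = 70; p_7 = 18; s_7 = 102; t_7 = 242; p_8 = 92; s_8 = 162; t_8 = 232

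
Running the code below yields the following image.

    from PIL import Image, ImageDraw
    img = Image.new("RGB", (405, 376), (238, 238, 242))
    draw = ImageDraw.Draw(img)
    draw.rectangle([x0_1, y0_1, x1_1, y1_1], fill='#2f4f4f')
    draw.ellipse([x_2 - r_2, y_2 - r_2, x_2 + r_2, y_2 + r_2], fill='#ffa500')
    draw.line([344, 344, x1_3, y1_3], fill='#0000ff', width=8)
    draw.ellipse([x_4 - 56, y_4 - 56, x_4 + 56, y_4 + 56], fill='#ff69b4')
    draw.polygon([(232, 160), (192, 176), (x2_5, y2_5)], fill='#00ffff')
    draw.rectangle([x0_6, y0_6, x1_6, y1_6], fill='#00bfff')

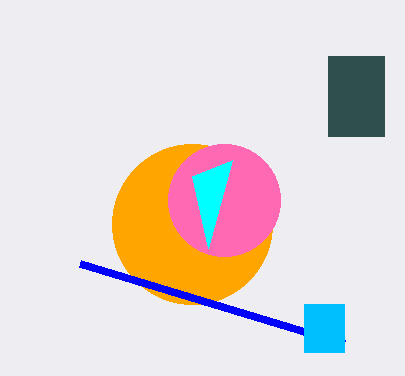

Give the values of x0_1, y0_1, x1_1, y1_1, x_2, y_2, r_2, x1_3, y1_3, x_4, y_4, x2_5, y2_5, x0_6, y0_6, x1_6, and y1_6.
x0_1 = 328, y0_1 = 56, x1_1 = 384, y1_1 = 136, x_2 = 192, y_2 = 224, r_2 = 80, x1_3 = 80, y1_3 = 264, x_4 = 224, y_4 = 200, x2_5 = 208, y2_5 = 248, x0_6 = 304, y0_6 = 304, x1_6 = 344, y1_6 = 352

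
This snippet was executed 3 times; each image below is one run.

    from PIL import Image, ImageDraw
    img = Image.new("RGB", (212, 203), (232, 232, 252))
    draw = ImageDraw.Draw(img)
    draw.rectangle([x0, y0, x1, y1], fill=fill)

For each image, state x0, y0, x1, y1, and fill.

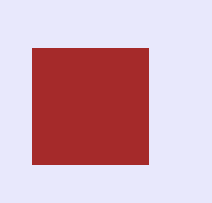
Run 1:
x0 = 32; y0 = 48; x1 = 148; y1 = 164; fill = 'brown'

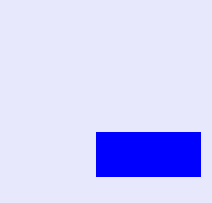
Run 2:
x0 = 96; y0 = 132; x1 = 200; y1 = 176; fill = 'blue'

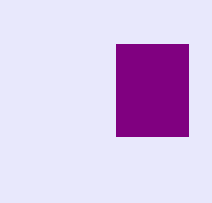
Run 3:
x0 = 116
y0 = 44
x1 = 188
y1 = 136
fill = 'purple'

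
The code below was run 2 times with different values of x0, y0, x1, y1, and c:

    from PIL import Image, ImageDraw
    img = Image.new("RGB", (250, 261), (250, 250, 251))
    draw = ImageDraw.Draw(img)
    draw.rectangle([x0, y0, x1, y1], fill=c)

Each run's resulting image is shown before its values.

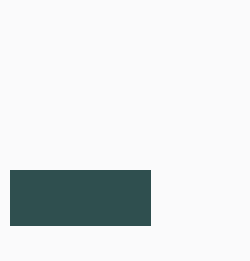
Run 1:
x0 = 10; y0 = 170; x1 = 150; y1 = 225; c = 'darkslategray'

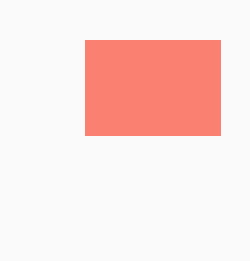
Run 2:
x0 = 85
y0 = 40
x1 = 220
y1 = 135
c = 'salmon'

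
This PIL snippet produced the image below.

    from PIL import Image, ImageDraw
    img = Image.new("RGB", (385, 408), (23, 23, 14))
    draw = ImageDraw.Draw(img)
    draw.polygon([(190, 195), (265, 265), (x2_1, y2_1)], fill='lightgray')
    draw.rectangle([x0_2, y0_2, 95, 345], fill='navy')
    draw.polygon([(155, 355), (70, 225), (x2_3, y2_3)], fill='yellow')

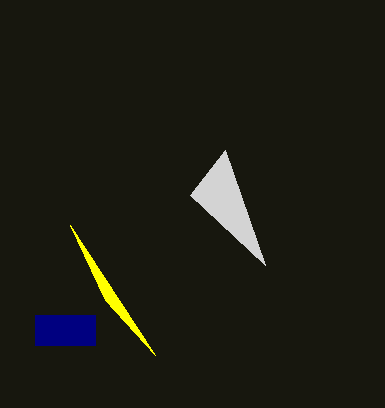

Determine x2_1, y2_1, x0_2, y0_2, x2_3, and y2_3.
x2_1 = 225, y2_1 = 150, x0_2 = 35, y0_2 = 315, x2_3 = 105, y2_3 = 300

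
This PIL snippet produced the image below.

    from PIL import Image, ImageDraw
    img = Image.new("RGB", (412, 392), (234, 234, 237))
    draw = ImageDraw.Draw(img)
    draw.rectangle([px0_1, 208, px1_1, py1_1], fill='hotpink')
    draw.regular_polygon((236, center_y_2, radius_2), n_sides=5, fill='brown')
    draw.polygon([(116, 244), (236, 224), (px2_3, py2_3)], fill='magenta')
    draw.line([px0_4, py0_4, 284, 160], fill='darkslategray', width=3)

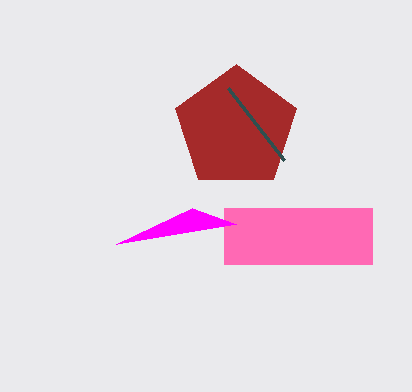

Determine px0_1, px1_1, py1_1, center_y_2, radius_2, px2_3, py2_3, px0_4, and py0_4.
px0_1 = 224; px1_1 = 372; py1_1 = 264; center_y_2 = 128; radius_2 = 64; px2_3 = 192; py2_3 = 208; px0_4 = 228; py0_4 = 88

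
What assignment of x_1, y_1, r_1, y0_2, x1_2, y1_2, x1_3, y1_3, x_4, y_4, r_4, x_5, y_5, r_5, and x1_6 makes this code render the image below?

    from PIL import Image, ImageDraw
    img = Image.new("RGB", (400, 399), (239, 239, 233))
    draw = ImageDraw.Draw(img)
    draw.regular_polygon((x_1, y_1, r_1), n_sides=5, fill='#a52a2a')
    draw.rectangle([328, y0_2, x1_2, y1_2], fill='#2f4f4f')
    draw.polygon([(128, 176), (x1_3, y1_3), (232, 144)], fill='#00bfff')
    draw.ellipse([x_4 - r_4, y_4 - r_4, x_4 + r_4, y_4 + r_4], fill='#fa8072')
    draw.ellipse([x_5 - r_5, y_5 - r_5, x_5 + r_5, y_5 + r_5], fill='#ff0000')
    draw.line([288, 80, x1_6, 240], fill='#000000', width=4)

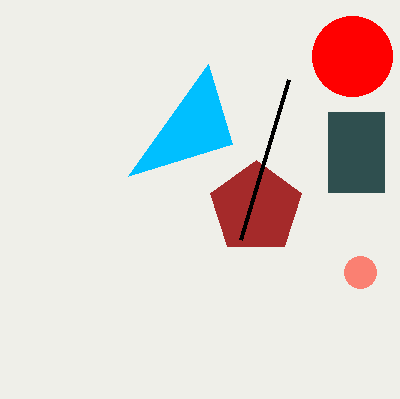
x_1 = 256; y_1 = 208; r_1 = 48; y0_2 = 112; x1_2 = 384; y1_2 = 192; x1_3 = 208; y1_3 = 64; x_4 = 360; y_4 = 272; r_4 = 16; x_5 = 352; y_5 = 56; r_5 = 40; x1_6 = 240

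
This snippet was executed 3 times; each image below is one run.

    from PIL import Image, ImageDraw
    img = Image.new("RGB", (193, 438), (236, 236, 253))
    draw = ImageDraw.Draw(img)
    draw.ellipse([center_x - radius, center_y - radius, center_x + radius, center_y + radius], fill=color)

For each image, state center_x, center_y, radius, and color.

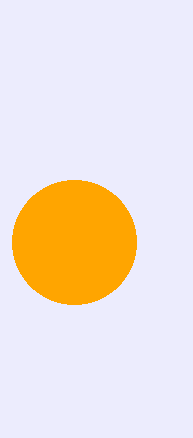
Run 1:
center_x = 74
center_y = 242
radius = 62
color = 'orange'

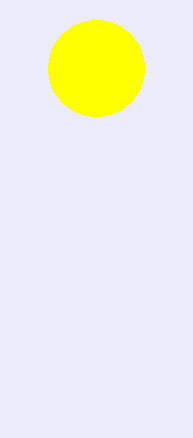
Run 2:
center_x = 96; center_y = 68; radius = 48; color = 'yellow'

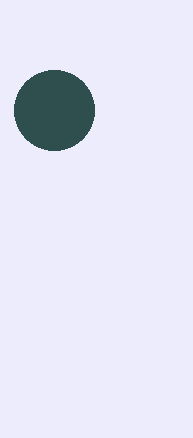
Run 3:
center_x = 54
center_y = 110
radius = 40
color = 'darkslategray'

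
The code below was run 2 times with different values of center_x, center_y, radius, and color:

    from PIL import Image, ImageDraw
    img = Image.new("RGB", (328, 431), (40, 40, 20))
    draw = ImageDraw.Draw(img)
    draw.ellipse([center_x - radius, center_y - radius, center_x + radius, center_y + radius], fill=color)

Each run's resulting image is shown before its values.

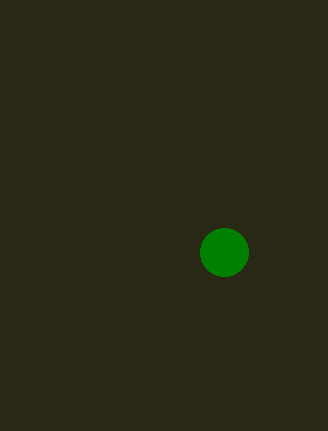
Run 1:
center_x = 224; center_y = 252; radius = 24; color = 'green'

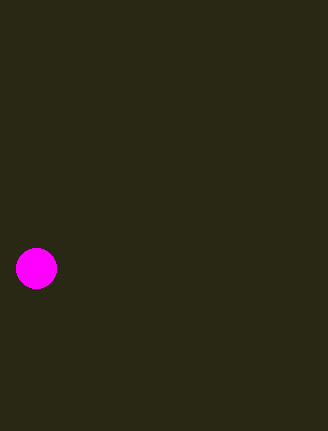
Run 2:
center_x = 36, center_y = 268, radius = 20, color = 'magenta'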